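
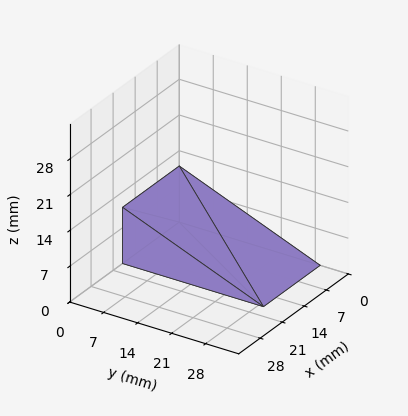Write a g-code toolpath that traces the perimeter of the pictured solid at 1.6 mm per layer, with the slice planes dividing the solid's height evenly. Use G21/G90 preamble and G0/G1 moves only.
Reading the render: the shape is a wedge (ramp): 18 × 29 mm base, rising to 11 mm along the y=0 edge and sloping linearly to z=0 at y=29 (dimensions read to the nearest mm from the axis ticks). For the g-code, the solid's height is divided into equal slices at the stated Δz and each level perimeter traced with G1 moves after a G0 lift.

; perimeter-only toolpath
G21 ; units = mm
G90 ; absolute positioning
G28 ; home
; layer 1
G0 Z1.6
G0 X0.0 Y0.0
G1 X18.0 Y0.0
G1 X18.0 Y24.9
G1 X0.0 Y24.9
G1 X0.0 Y0.0
; layer 2
G0 Z3.1
G0 X0.0 Y0.0
G1 X18.0 Y0.0
G1 X18.0 Y20.7
G1 X0.0 Y20.7
G1 X0.0 Y0.0
; layer 3
G0 Z4.7
G0 X0.0 Y0.0
G1 X18.0 Y0.0
G1 X18.0 Y16.6
G1 X0.0 Y16.6
G1 X0.0 Y0.0
; layer 4
G0 Z6.3
G0 X0.0 Y0.0
G1 X18.0 Y0.0
G1 X18.0 Y12.4
G1 X0.0 Y12.4
G1 X0.0 Y0.0
; layer 5
G0 Z7.9
G0 X0.0 Y0.0
G1 X18.0 Y0.0
G1 X18.0 Y8.3
G1 X0.0 Y8.3
G1 X0.0 Y0.0
; layer 6
G0 Z9.4
G0 X0.0 Y0.0
G1 X18.0 Y0.0
G1 X18.0 Y4.1
G1 X0.0 Y4.1
G1 X0.0 Y0.0
M2 ; end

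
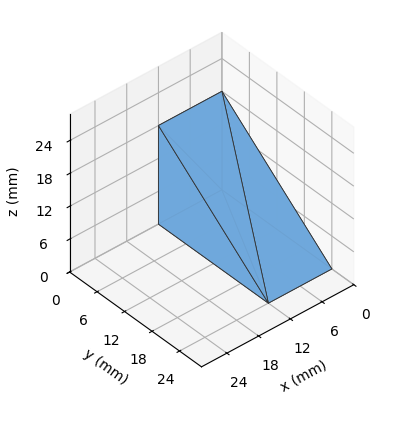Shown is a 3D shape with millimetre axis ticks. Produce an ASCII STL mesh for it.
Reading the render: the shape is a wedge (ramp): 12 × 24 mm base, rising to 18 mm along the y=0 edge and sloping linearly to z=0 at y=24 (dimensions read to the nearest mm from the axis ticks). For the STL, each face is triangulated and given an outward normal.

solid part
  facet normal 0.0000 0.0000 -1.0000
    outer loop
      vertex 12.00 24.00 0.00
      vertex 12.00 0.00 0.00
      vertex 0.00 0.00 0.00
    endloop
  endfacet
  facet normal 0.0000 0.0000 -1.0000
    outer loop
      vertex 0.00 24.00 0.00
      vertex 12.00 24.00 0.00
      vertex 0.00 0.00 0.00
    endloop
  endfacet
  facet normal 0.0000 -1.0000 0.0000
    outer loop
      vertex 0.00 0.00 0.00
      vertex 12.00 0.00 0.00
      vertex 12.00 0.00 18.00
    endloop
  endfacet
  facet normal 0.0000 -1.0000 0.0000
    outer loop
      vertex 0.00 0.00 0.00
      vertex 12.00 0.00 18.00
      vertex 0.00 0.00 18.00
    endloop
  endfacet
  facet normal 0.0000 0.6000 0.8000
    outer loop
      vertex 0.00 0.00 18.00
      vertex 12.00 0.00 18.00
      vertex 12.00 24.00 0.00
    endloop
  endfacet
  facet normal 0.0000 0.6000 0.8000
    outer loop
      vertex 0.00 0.00 18.00
      vertex 12.00 24.00 0.00
      vertex 0.00 24.00 0.00
    endloop
  endfacet
  facet normal -1.0000 0.0000 0.0000
    outer loop
      vertex 0.00 0.00 18.00
      vertex 0.00 24.00 0.00
      vertex 0.00 0.00 0.00
    endloop
  endfacet
  facet normal 1.0000 0.0000 0.0000
    outer loop
      vertex 12.00 0.00 0.00
      vertex 12.00 24.00 0.00
      vertex 12.00 0.00 18.00
    endloop
  endfacet
endsolid part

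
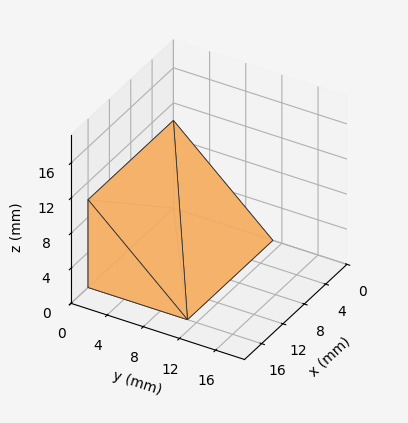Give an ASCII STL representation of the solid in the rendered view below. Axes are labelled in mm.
Reading the render: the shape is a wedge (ramp): 16 × 11 mm base, rising to 10 mm along the y=0 edge and sloping linearly to z=0 at y=11 (dimensions read to the nearest mm from the axis ticks). For the STL, each face is triangulated and given an outward normal.

solid part
  facet normal 0.0000 0.0000 -1.0000
    outer loop
      vertex 16.0 11.0 0.0
      vertex 16.0 0.0 0.0
      vertex 0.0 0.0 0.0
    endloop
  endfacet
  facet normal 0.0000 0.0000 -1.0000
    outer loop
      vertex 0.0 11.0 0.0
      vertex 16.0 11.0 0.0
      vertex 0.0 0.0 0.0
    endloop
  endfacet
  facet normal 0.0000 -1.0000 0.0000
    outer loop
      vertex 0.0 0.0 0.0
      vertex 16.0 0.0 0.0
      vertex 16.0 0.0 10.0
    endloop
  endfacet
  facet normal 0.0000 -1.0000 0.0000
    outer loop
      vertex 0.0 0.0 0.0
      vertex 16.0 0.0 10.0
      vertex 0.0 0.0 10.0
    endloop
  endfacet
  facet normal 0.0000 0.6727 0.7399
    outer loop
      vertex 0.0 0.0 10.0
      vertex 16.0 0.0 10.0
      vertex 16.0 11.0 0.0
    endloop
  endfacet
  facet normal 0.0000 0.6727 0.7399
    outer loop
      vertex 0.0 0.0 10.0
      vertex 16.0 11.0 0.0
      vertex 0.0 11.0 0.0
    endloop
  endfacet
  facet normal -1.0000 0.0000 0.0000
    outer loop
      vertex 0.0 0.0 10.0
      vertex 0.0 11.0 0.0
      vertex 0.0 0.0 0.0
    endloop
  endfacet
  facet normal 1.0000 0.0000 0.0000
    outer loop
      vertex 16.0 0.0 0.0
      vertex 16.0 11.0 0.0
      vertex 16.0 0.0 10.0
    endloop
  endfacet
endsolid part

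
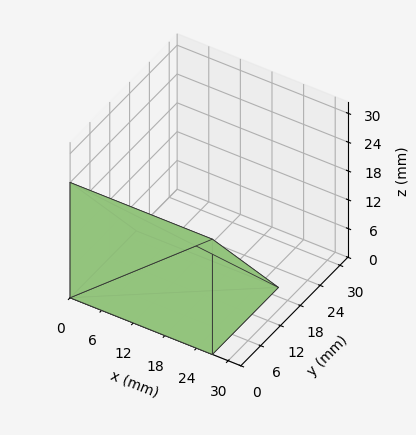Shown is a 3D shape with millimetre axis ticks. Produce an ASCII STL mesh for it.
Reading the render: the shape is a wedge (ramp): 27 × 20 mm base, rising to 24 mm along the y=0 edge and sloping linearly to z=0 at y=20 (dimensions read to the nearest mm from the axis ticks). For the STL, each face is triangulated and given an outward normal.

solid part
  facet normal 0.0000 0.0000 -1.0000
    outer loop
      vertex 27.00 20.00 0.00
      vertex 27.00 0.00 0.00
      vertex 0.00 0.00 0.00
    endloop
  endfacet
  facet normal 0.0000 0.0000 -1.0000
    outer loop
      vertex 0.00 20.00 0.00
      vertex 27.00 20.00 0.00
      vertex 0.00 0.00 0.00
    endloop
  endfacet
  facet normal 0.0000 -1.0000 0.0000
    outer loop
      vertex 0.00 0.00 0.00
      vertex 27.00 0.00 0.00
      vertex 27.00 0.00 24.00
    endloop
  endfacet
  facet normal 0.0000 -1.0000 0.0000
    outer loop
      vertex 0.00 0.00 0.00
      vertex 27.00 0.00 24.00
      vertex 0.00 0.00 24.00
    endloop
  endfacet
  facet normal 0.0000 0.7682 0.6402
    outer loop
      vertex 0.00 0.00 24.00
      vertex 27.00 0.00 24.00
      vertex 27.00 20.00 0.00
    endloop
  endfacet
  facet normal 0.0000 0.7682 0.6402
    outer loop
      vertex 0.00 0.00 24.00
      vertex 27.00 20.00 0.00
      vertex 0.00 20.00 0.00
    endloop
  endfacet
  facet normal -1.0000 0.0000 0.0000
    outer loop
      vertex 0.00 0.00 24.00
      vertex 0.00 20.00 0.00
      vertex 0.00 0.00 0.00
    endloop
  endfacet
  facet normal 1.0000 0.0000 0.0000
    outer loop
      vertex 27.00 0.00 0.00
      vertex 27.00 20.00 0.00
      vertex 27.00 0.00 24.00
    endloop
  endfacet
endsolid part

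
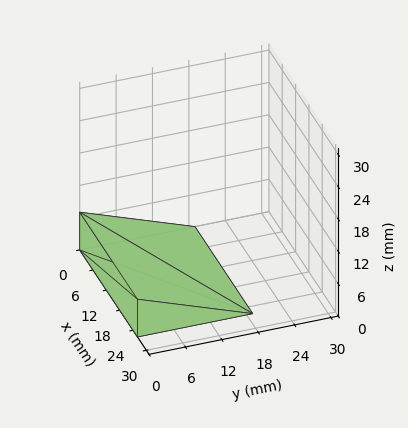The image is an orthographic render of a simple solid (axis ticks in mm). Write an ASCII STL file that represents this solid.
Reading the render: the shape is a wedge (ramp): 26 × 19 mm base, rising to 7 mm along the y=0 edge and sloping linearly to z=0 at y=19 (dimensions read to the nearest mm from the axis ticks). For the STL, each face is triangulated and given an outward normal.

solid part
  facet normal 0.0000 0.0000 -1.0000
    outer loop
      vertex 26.000 19.000 0.000
      vertex 26.000 0.000 0.000
      vertex 0.000 0.000 0.000
    endloop
  endfacet
  facet normal 0.0000 0.0000 -1.0000
    outer loop
      vertex 0.000 19.000 0.000
      vertex 26.000 19.000 0.000
      vertex 0.000 0.000 0.000
    endloop
  endfacet
  facet normal 0.0000 -1.0000 0.0000
    outer loop
      vertex 0.000 0.000 0.000
      vertex 26.000 0.000 0.000
      vertex 26.000 0.000 7.000
    endloop
  endfacet
  facet normal 0.0000 -1.0000 0.0000
    outer loop
      vertex 0.000 0.000 0.000
      vertex 26.000 0.000 7.000
      vertex 0.000 0.000 7.000
    endloop
  endfacet
  facet normal 0.0000 0.3457 0.9383
    outer loop
      vertex 0.000 0.000 7.000
      vertex 26.000 0.000 7.000
      vertex 26.000 19.000 0.000
    endloop
  endfacet
  facet normal 0.0000 0.3457 0.9383
    outer loop
      vertex 0.000 0.000 7.000
      vertex 26.000 19.000 0.000
      vertex 0.000 19.000 0.000
    endloop
  endfacet
  facet normal -1.0000 0.0000 0.0000
    outer loop
      vertex 0.000 0.000 7.000
      vertex 0.000 19.000 0.000
      vertex 0.000 0.000 0.000
    endloop
  endfacet
  facet normal 1.0000 0.0000 0.0000
    outer loop
      vertex 26.000 0.000 0.000
      vertex 26.000 19.000 0.000
      vertex 26.000 0.000 7.000
    endloop
  endfacet
endsolid part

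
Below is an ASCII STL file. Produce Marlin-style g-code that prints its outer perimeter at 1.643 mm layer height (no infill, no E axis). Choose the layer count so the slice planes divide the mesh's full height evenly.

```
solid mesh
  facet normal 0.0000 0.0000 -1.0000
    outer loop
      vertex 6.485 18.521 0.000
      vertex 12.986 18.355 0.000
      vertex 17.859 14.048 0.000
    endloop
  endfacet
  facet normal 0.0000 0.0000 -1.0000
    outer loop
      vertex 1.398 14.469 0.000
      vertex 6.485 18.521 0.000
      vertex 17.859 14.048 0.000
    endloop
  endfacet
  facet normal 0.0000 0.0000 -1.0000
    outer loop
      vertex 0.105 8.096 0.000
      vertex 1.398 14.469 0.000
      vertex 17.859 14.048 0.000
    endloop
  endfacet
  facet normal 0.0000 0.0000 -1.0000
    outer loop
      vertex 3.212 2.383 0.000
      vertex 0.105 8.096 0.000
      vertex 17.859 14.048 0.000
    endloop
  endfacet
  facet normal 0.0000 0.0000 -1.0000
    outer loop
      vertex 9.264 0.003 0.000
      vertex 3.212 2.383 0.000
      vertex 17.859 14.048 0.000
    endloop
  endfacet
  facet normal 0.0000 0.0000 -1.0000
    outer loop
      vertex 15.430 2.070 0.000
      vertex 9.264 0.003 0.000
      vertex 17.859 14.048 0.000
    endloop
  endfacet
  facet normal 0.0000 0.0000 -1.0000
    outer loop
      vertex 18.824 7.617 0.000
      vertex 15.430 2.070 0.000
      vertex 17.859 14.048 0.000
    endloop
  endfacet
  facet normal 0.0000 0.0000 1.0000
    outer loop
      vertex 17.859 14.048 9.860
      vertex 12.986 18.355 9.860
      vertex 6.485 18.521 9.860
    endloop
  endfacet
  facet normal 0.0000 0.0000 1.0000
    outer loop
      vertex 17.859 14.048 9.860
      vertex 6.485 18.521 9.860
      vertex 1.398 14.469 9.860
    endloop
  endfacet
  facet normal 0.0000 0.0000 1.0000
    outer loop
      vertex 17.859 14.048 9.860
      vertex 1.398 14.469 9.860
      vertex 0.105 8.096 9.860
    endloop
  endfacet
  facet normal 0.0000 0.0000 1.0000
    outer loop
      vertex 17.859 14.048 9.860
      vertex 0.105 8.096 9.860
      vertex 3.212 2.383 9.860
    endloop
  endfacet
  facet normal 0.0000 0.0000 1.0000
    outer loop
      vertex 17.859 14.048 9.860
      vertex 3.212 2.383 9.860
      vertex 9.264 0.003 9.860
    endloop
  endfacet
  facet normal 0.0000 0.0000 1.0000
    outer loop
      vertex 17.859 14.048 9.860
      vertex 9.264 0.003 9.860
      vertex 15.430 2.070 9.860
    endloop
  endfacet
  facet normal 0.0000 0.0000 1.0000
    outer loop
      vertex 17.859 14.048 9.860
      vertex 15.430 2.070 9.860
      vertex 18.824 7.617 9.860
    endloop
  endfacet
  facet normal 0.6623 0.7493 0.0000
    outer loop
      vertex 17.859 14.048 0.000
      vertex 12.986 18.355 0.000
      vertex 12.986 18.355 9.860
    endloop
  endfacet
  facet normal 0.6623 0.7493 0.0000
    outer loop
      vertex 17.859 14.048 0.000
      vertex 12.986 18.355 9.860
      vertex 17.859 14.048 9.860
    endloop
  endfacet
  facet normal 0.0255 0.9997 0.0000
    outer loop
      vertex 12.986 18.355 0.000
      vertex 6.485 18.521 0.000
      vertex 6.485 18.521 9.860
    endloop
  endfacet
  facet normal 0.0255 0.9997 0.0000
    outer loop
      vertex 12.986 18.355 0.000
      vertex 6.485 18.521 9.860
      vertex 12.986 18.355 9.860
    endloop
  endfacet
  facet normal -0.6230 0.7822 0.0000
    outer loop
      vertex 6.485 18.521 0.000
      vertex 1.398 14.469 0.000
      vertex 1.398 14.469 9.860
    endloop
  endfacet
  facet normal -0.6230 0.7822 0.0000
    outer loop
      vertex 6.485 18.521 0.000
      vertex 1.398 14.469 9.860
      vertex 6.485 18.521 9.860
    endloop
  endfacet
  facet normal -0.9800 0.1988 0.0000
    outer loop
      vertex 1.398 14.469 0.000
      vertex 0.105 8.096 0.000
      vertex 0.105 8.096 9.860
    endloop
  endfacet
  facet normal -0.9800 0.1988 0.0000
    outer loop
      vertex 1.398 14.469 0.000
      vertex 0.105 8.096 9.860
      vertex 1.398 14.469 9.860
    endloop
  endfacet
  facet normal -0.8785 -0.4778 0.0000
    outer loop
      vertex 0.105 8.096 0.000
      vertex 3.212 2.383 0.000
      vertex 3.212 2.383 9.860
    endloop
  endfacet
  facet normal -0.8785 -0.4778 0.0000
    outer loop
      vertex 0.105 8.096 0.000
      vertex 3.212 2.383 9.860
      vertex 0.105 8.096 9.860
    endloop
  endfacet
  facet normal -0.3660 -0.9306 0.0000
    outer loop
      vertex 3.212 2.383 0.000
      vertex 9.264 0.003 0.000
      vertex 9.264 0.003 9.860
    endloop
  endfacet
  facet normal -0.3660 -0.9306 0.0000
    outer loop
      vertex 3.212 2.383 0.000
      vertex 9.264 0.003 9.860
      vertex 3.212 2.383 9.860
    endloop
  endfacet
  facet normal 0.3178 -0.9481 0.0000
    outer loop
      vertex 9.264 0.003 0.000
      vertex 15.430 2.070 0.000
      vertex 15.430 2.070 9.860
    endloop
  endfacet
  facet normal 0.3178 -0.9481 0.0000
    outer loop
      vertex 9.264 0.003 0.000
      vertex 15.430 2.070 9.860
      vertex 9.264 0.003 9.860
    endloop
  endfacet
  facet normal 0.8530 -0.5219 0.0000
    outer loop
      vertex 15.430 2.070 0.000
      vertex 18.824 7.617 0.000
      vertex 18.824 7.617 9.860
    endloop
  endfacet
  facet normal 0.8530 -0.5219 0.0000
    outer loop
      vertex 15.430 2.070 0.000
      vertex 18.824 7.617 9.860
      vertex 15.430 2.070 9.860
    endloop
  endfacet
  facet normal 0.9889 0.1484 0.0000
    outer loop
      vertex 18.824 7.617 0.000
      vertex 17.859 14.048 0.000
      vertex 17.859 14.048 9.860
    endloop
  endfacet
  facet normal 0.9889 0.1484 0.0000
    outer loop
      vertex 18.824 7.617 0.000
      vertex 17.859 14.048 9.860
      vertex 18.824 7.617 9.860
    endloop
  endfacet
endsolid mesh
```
; perimeter-only toolpath
G21 ; units = mm
G90 ; absolute positioning
G28 ; home
; layer 1
G0 Z1.643
G0 X17.859 Y14.048
G1 X12.986 Y18.355
G1 X6.485 Y18.521
G1 X1.398 Y14.469
G1 X0.105 Y8.096
G1 X3.212 Y2.383
G1 X9.264 Y0.003
G1 X15.430 Y2.070
G1 X18.824 Y7.617
G1 X17.859 Y14.048
; layer 2
G0 Z3.287
G0 X17.859 Y14.048
G1 X12.986 Y18.355
G1 X6.485 Y18.521
G1 X1.398 Y14.469
G1 X0.105 Y8.096
G1 X3.212 Y2.383
G1 X9.264 Y0.003
G1 X15.430 Y2.070
G1 X18.824 Y7.617
G1 X17.859 Y14.048
; layer 3
G0 Z4.930
G0 X17.859 Y14.048
G1 X12.986 Y18.355
G1 X6.485 Y18.521
G1 X1.398 Y14.469
G1 X0.105 Y8.096
G1 X3.212 Y2.383
G1 X9.264 Y0.003
G1 X15.430 Y2.070
G1 X18.824 Y7.617
G1 X17.859 Y14.048
; layer 4
G0 Z6.573
G0 X17.859 Y14.048
G1 X12.986 Y18.355
G1 X6.485 Y18.521
G1 X1.398 Y14.469
G1 X0.105 Y8.096
G1 X3.212 Y2.383
G1 X9.264 Y0.003
G1 X15.430 Y2.070
G1 X18.824 Y7.617
G1 X17.859 Y14.048
; layer 5
G0 Z8.217
G0 X17.859 Y14.048
G1 X12.986 Y18.355
G1 X6.485 Y18.521
G1 X1.398 Y14.469
G1 X0.105 Y8.096
G1 X3.212 Y2.383
G1 X9.264 Y0.003
G1 X15.430 Y2.070
G1 X18.824 Y7.617
G1 X17.859 Y14.048
; layer 6
G0 Z9.860
G0 X17.859 Y14.048
G1 X12.986 Y18.355
G1 X6.485 Y18.521
G1 X1.398 Y14.469
G1 X0.105 Y8.096
G1 X3.212 Y2.383
G1 X9.264 Y0.003
G1 X15.430 Y2.070
G1 X18.824 Y7.617
G1 X17.859 Y14.048
M2 ; end

The solid is a regular 9-sided prism (a cylinder approximated with 9 flat sides), circumscribed radius ≈ 9.51 mm, height ≈ 9.86 mm. Slicing at Δz = 1.643 mm — 6 equal slices spanning the solid's height, so layer i sits at z = i·h/6 — gives 6 non-empty perimeters. Each is a 9-segment closed polygon; G0 lifts to the layer z and rapids to the start vertex, then G1 traces the edges.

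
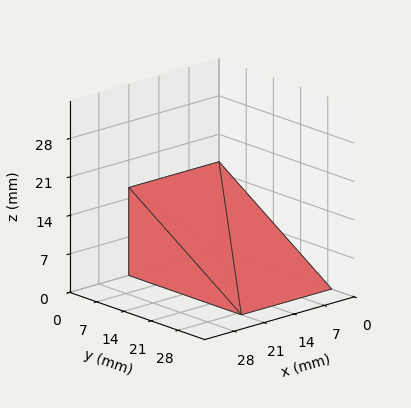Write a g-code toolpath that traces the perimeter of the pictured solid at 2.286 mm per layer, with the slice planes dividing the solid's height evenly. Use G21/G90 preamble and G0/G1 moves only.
Reading the render: the shape is a wedge (ramp): 21 × 29 mm base, rising to 16 mm along the y=0 edge and sloping linearly to z=0 at y=29 (dimensions read to the nearest mm from the axis ticks). For the g-code, the solid's height is divided into equal slices at the stated Δz and each level perimeter traced with G1 moves after a G0 lift.

; perimeter-only toolpath
G21 ; units = mm
G90 ; absolute positioning
G28 ; home
; layer 1
G0 Z2.286
G0 X0.000 Y0.000
G1 X21.000 Y0.000
G1 X21.000 Y24.857
G1 X0.000 Y24.857
G1 X0.000 Y0.000
; layer 2
G0 Z4.571
G0 X0.000 Y0.000
G1 X21.000 Y0.000
G1 X21.000 Y20.714
G1 X0.000 Y20.714
G1 X0.000 Y0.000
; layer 3
G0 Z6.857
G0 X0.000 Y0.000
G1 X21.000 Y0.000
G1 X21.000 Y16.571
G1 X0.000 Y16.571
G1 X0.000 Y0.000
; layer 4
G0 Z9.143
G0 X0.000 Y0.000
G1 X21.000 Y0.000
G1 X21.000 Y12.429
G1 X0.000 Y12.429
G1 X0.000 Y0.000
; layer 5
G0 Z11.429
G0 X0.000 Y0.000
G1 X21.000 Y0.000
G1 X21.000 Y8.286
G1 X0.000 Y8.286
G1 X0.000 Y0.000
; layer 6
G0 Z13.714
G0 X0.000 Y0.000
G1 X21.000 Y0.000
G1 X21.000 Y4.143
G1 X0.000 Y4.143
G1 X0.000 Y0.000
M2 ; end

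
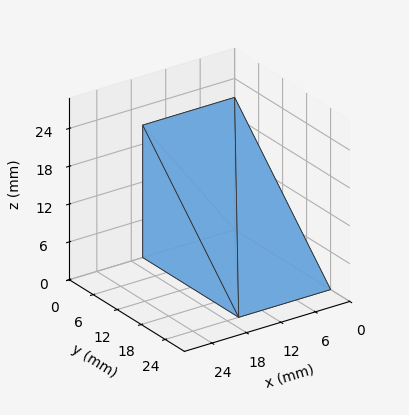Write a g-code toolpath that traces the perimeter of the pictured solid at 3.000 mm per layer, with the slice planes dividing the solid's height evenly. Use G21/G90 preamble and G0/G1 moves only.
Reading the render: the shape is a wedge (ramp): 16 × 24 mm base, rising to 21 mm along the y=0 edge and sloping linearly to z=0 at y=24 (dimensions read to the nearest mm from the axis ticks). For the g-code, the solid's height is divided into equal slices at the stated Δz and each level perimeter traced with G1 moves after a G0 lift.

; perimeter-only toolpath
G21 ; units = mm
G90 ; absolute positioning
G28 ; home
; layer 1
G0 Z3.000
G0 X0.000 Y0.000
G1 X16.000 Y0.000
G1 X16.000 Y20.571
G1 X0.000 Y20.571
G1 X0.000 Y0.000
; layer 2
G0 Z6.000
G0 X0.000 Y0.000
G1 X16.000 Y0.000
G1 X16.000 Y17.143
G1 X0.000 Y17.143
G1 X0.000 Y0.000
; layer 3
G0 Z9.000
G0 X0.000 Y0.000
G1 X16.000 Y0.000
G1 X16.000 Y13.714
G1 X0.000 Y13.714
G1 X0.000 Y0.000
; layer 4
G0 Z12.000
G0 X0.000 Y0.000
G1 X16.000 Y0.000
G1 X16.000 Y10.286
G1 X0.000 Y10.286
G1 X0.000 Y0.000
; layer 5
G0 Z15.000
G0 X0.000 Y0.000
G1 X16.000 Y0.000
G1 X16.000 Y6.857
G1 X0.000 Y6.857
G1 X0.000 Y0.000
; layer 6
G0 Z18.000
G0 X0.000 Y0.000
G1 X16.000 Y0.000
G1 X16.000 Y3.429
G1 X0.000 Y3.429
G1 X0.000 Y0.000
M2 ; end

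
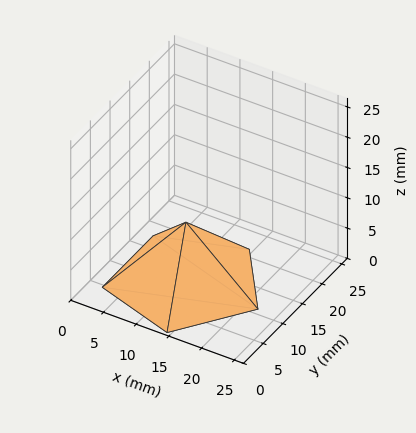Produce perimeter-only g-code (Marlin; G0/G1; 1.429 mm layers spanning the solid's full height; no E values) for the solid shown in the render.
Reading the render: the shape is a regular 5-sided pyramid, base circumscribed radius ≈ 11 mm, apex at z ≈ 10 mm (dimensions read to the nearest mm from the axis ticks). For the g-code, the solid's height is divided into equal slices at the stated Δz and each level perimeter traced with G1 moves after a G0 lift.

; perimeter-only toolpath
G21 ; units = mm
G90 ; absolute positioning
G28 ; home
; layer 1
G0 Z1.429
G0 X20.429 Y11.000
G1 X13.913 Y19.967
G1 X3.372 Y16.542
G1 X3.372 Y5.458
G1 X13.913 Y2.033
G1 X20.429 Y11.000
; layer 2
G0 Z2.857
G0 X18.857 Y11.000
G1 X13.428 Y18.473
G1 X4.644 Y15.619
G1 X4.644 Y6.381
G1 X13.428 Y3.527
G1 X18.857 Y11.000
; layer 3
G0 Z4.286
G0 X17.286 Y11.000
G1 X12.942 Y16.978
G1 X5.915 Y14.695
G1 X5.915 Y7.305
G1 X12.942 Y5.022
G1 X17.286 Y11.000
; layer 4
G0 Z5.714
G0 X15.714 Y11.000
G1 X12.457 Y15.484
G1 X7.186 Y13.771
G1 X7.186 Y8.229
G1 X12.457 Y6.516
G1 X15.714 Y11.000
; layer 5
G0 Z7.143
G0 X14.143 Y11.000
G1 X11.971 Y13.989
G1 X8.457 Y12.847
G1 X8.457 Y9.153
G1 X11.971 Y8.011
G1 X14.143 Y11.000
; layer 6
G0 Z8.571
G0 X12.571 Y11.000
G1 X11.486 Y12.495
G1 X9.729 Y11.924
G1 X9.729 Y10.076
G1 X11.486 Y9.505
G1 X12.571 Y11.000
M2 ; end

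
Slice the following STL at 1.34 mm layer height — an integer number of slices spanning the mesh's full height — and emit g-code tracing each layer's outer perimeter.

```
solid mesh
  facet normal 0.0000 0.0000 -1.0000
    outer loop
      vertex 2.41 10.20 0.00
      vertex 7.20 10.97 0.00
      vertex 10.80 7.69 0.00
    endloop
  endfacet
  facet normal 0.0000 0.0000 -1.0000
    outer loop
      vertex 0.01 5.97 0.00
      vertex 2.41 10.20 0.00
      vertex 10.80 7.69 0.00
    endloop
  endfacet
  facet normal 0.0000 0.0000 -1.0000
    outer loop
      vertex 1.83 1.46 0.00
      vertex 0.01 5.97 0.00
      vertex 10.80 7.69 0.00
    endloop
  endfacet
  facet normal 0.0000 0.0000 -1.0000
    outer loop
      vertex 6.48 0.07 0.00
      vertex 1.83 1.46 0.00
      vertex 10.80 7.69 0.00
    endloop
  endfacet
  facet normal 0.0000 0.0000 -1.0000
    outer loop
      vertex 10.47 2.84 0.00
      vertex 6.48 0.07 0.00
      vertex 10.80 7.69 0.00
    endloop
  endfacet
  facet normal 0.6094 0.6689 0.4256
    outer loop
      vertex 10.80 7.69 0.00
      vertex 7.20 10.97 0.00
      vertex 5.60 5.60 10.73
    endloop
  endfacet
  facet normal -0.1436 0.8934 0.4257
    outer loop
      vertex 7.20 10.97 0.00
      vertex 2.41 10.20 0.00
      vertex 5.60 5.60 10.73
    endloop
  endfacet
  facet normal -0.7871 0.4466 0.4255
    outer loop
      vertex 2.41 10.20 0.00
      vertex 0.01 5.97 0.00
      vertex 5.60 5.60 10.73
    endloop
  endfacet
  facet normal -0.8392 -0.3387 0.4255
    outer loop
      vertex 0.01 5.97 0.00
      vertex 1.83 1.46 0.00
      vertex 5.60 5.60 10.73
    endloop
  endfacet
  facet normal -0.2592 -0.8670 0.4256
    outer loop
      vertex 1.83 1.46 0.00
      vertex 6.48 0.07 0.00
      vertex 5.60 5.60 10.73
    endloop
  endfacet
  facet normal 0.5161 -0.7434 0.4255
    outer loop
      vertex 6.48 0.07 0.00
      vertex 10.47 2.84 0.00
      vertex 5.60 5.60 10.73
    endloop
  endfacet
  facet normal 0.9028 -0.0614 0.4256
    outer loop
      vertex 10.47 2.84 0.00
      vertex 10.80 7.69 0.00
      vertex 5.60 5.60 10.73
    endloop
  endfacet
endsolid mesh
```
; perimeter-only toolpath
G21 ; units = mm
G90 ; absolute positioning
G28 ; home
; layer 1
G0 Z1.34
G0 X10.15 Y7.43
G1 X7.00 Y10.30
G1 X2.81 Y9.62
G1 X0.71 Y5.92
G1 X2.30 Y1.98
G1 X6.37 Y0.76
G1 X9.86 Y3.18
G1 X10.15 Y7.43
; layer 2
G0 Z2.68
G0 X9.50 Y7.17
G1 X6.80 Y9.63
G1 X3.21 Y9.05
G1 X1.41 Y5.88
G1 X2.77 Y2.50
G1 X6.26 Y1.45
G1 X9.25 Y3.53
G1 X9.50 Y7.17
; layer 3
G0 Z4.02
G0 X8.85 Y6.91
G1 X6.60 Y8.96
G1 X3.61 Y8.47
G1 X2.11 Y5.83
G1 X3.24 Y3.01
G1 X6.15 Y2.14
G1 X8.64 Y3.87
G1 X8.85 Y6.91
; layer 4
G0 Z5.37
G0 X8.20 Y6.64
G1 X6.40 Y8.29
G1 X4.00 Y7.90
G1 X2.80 Y5.79
G1 X3.71 Y3.53
G1 X6.04 Y2.83
G1 X8.04 Y4.22
G1 X8.20 Y6.64
; layer 5
G0 Z6.71
G0 X7.55 Y6.38
G1 X6.20 Y7.61
G1 X4.40 Y7.32
G1 X3.50 Y5.74
G1 X4.19 Y4.05
G1 X5.93 Y3.53
G1 X7.43 Y4.56
G1 X7.55 Y6.38
; layer 6
G0 Z8.05
G0 X6.90 Y6.12
G1 X6.00 Y6.94
G1 X4.80 Y6.75
G1 X4.20 Y5.69
G1 X4.66 Y4.56
G1 X5.82 Y4.22
G1 X6.82 Y4.91
G1 X6.90 Y6.12
; layer 7
G0 Z9.39
G0 X6.25 Y5.86
G1 X5.80 Y6.27
G1 X5.20 Y6.17
G1 X4.90 Y5.65
G1 X5.13 Y5.08
G1 X5.71 Y4.91
G1 X6.21 Y5.25
G1 X6.25 Y5.86
M2 ; end

The solid is a regular 7-sided pyramid, base circumscribed radius ≈ 5.6 mm, apex at z ≈ 10.7 mm. Slicing at Δz = 1.34 mm — 8 equal slices spanning the solid's height, so layer i sits at z = i·h/8 — gives 7 non-empty perimeters. Each is a 7-segment closed polygon; G0 lifts to the layer z and rapids to the start vertex, then G1 traces the edges. The cross-section shrinks linearly with z (the slice at the apex is degenerate and omitted).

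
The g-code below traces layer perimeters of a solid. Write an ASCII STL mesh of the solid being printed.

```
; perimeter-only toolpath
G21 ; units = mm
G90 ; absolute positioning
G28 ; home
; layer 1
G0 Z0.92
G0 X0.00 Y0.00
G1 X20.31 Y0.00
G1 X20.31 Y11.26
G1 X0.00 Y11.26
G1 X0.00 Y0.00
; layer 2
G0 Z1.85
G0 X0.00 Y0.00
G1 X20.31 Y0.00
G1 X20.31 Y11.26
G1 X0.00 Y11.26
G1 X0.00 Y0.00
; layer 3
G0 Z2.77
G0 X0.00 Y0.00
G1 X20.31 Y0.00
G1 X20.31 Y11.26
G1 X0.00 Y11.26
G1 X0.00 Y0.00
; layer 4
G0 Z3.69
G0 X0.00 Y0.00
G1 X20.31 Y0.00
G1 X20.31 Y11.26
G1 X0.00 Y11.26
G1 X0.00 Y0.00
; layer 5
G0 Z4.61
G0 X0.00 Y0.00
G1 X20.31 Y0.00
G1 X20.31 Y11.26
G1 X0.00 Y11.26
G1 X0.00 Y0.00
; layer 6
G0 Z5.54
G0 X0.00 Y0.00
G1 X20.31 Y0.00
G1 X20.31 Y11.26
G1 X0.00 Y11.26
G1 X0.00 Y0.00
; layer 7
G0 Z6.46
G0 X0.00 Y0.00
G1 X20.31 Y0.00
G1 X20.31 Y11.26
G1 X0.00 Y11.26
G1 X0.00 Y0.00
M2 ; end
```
solid part
  facet normal 0.0000 0.0000 -1.0000
    outer loop
      vertex 20.31 11.26 0.00
      vertex 20.31 0.00 0.00
      vertex 0.00 0.00 0.00
    endloop
  endfacet
  facet normal 0.0000 0.0000 -1.0000
    outer loop
      vertex 0.00 11.26 0.00
      vertex 20.31 11.26 0.00
      vertex 0.00 0.00 0.00
    endloop
  endfacet
  facet normal 0.0000 0.0000 1.0000
    outer loop
      vertex 0.00 0.00 6.46
      vertex 20.31 0.00 6.46
      vertex 20.31 11.26 6.46
    endloop
  endfacet
  facet normal 0.0000 0.0000 1.0000
    outer loop
      vertex 0.00 0.00 6.46
      vertex 20.31 11.26 6.46
      vertex 0.00 11.26 6.46
    endloop
  endfacet
  facet normal 0.0000 -1.0000 0.0000
    outer loop
      vertex 0.00 0.00 0.00
      vertex 20.31 0.00 0.00
      vertex 20.31 0.00 6.46
    endloop
  endfacet
  facet normal 0.0000 -1.0000 0.0000
    outer loop
      vertex 0.00 0.00 0.00
      vertex 20.31 0.00 6.46
      vertex 0.00 0.00 6.46
    endloop
  endfacet
  facet normal 0.0000 1.0000 0.0000
    outer loop
      vertex 20.31 11.26 6.46
      vertex 20.31 11.26 0.00
      vertex 0.00 11.26 0.00
    endloop
  endfacet
  facet normal 0.0000 1.0000 0.0000
    outer loop
      vertex 0.00 11.26 6.46
      vertex 20.31 11.26 6.46
      vertex 0.00 11.26 0.00
    endloop
  endfacet
  facet normal -1.0000 0.0000 0.0000
    outer loop
      vertex 0.00 11.26 6.46
      vertex 0.00 11.26 0.00
      vertex 0.00 0.00 0.00
    endloop
  endfacet
  facet normal -1.0000 0.0000 0.0000
    outer loop
      vertex 0.00 0.00 6.46
      vertex 0.00 11.26 6.46
      vertex 0.00 0.00 0.00
    endloop
  endfacet
  facet normal 1.0000 0.0000 0.0000
    outer loop
      vertex 20.31 0.00 0.00
      vertex 20.31 11.26 0.00
      vertex 20.31 11.26 6.46
    endloop
  endfacet
  facet normal 1.0000 0.0000 0.0000
    outer loop
      vertex 20.31 0.00 0.00
      vertex 20.31 11.26 6.46
      vertex 20.31 0.00 6.46
    endloop
  endfacet
endsolid part

The G0 Z moves step by Δz≈0.92 mm. Every layer's G1 loop is the same polygon, so the solid is a straight extrusion of it from z=0 to z≈6.46. Closing with flat bottom and top caps and triangulating gives 12 facets — a rectangular box, roughly 20.3 × 11.3 mm footprint and 6.46 mm tall.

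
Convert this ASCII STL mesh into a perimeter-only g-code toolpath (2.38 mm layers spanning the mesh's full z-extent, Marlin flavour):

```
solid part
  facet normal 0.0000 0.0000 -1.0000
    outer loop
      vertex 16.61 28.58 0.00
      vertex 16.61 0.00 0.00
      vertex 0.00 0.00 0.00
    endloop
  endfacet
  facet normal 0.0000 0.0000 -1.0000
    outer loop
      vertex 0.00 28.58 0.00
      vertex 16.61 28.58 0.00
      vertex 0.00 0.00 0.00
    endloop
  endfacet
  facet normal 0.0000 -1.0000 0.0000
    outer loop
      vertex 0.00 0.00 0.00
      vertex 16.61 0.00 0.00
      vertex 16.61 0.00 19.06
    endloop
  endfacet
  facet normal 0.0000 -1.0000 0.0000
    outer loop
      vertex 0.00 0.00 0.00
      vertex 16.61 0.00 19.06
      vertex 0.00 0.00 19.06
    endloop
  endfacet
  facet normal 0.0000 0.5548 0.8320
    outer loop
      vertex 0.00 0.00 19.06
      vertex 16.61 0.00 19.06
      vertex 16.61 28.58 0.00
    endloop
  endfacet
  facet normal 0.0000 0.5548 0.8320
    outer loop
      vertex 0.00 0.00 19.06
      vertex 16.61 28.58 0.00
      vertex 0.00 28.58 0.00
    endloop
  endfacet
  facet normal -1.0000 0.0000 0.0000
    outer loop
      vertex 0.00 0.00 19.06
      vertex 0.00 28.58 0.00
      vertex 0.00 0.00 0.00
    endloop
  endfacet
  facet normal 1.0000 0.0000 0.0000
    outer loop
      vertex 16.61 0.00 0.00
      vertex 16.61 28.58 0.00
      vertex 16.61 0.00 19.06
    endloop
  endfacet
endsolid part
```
; perimeter-only toolpath
G21 ; units = mm
G90 ; absolute positioning
G28 ; home
; layer 1
G0 Z2.38
G0 X0.00 Y0.00
G1 X16.61 Y0.00
G1 X16.61 Y25.01
G1 X0.00 Y25.01
G1 X0.00 Y0.00
; layer 2
G0 Z4.76
G0 X0.00 Y0.00
G1 X16.61 Y0.00
G1 X16.61 Y21.43
G1 X0.00 Y21.43
G1 X0.00 Y0.00
; layer 3
G0 Z7.15
G0 X0.00 Y0.00
G1 X16.61 Y0.00
G1 X16.61 Y17.86
G1 X0.00 Y17.86
G1 X0.00 Y0.00
; layer 4
G0 Z9.53
G0 X0.00 Y0.00
G1 X16.61 Y0.00
G1 X16.61 Y14.29
G1 X0.00 Y14.29
G1 X0.00 Y0.00
; layer 5
G0 Z11.91
G0 X0.00 Y0.00
G1 X16.61 Y0.00
G1 X16.61 Y10.72
G1 X0.00 Y10.72
G1 X0.00 Y0.00
; layer 6
G0 Z14.29
G0 X0.00 Y0.00
G1 X16.61 Y0.00
G1 X16.61 Y7.14
G1 X0.00 Y7.14
G1 X0.00 Y0.00
; layer 7
G0 Z16.68
G0 X0.00 Y0.00
G1 X16.61 Y0.00
G1 X16.61 Y3.57
G1 X0.00 Y3.57
G1 X0.00 Y0.00
M2 ; end

The solid is a wedge (ramp): 16.6 × 28.6 mm base, rising to 19.1 mm along the y=0 edge and sloping linearly to z=0 at y=28.6. Slicing at Δz = 2.38 mm — 8 equal slices spanning the solid's height, so layer i sits at z = i·h/8 — gives 7 non-empty perimeters. Each is a 4-segment closed polygon; G0 lifts to the layer z and rapids to the start vertex, then G1 traces the edges. The cross-section shrinks linearly with z (the slice at the apex is degenerate and omitted).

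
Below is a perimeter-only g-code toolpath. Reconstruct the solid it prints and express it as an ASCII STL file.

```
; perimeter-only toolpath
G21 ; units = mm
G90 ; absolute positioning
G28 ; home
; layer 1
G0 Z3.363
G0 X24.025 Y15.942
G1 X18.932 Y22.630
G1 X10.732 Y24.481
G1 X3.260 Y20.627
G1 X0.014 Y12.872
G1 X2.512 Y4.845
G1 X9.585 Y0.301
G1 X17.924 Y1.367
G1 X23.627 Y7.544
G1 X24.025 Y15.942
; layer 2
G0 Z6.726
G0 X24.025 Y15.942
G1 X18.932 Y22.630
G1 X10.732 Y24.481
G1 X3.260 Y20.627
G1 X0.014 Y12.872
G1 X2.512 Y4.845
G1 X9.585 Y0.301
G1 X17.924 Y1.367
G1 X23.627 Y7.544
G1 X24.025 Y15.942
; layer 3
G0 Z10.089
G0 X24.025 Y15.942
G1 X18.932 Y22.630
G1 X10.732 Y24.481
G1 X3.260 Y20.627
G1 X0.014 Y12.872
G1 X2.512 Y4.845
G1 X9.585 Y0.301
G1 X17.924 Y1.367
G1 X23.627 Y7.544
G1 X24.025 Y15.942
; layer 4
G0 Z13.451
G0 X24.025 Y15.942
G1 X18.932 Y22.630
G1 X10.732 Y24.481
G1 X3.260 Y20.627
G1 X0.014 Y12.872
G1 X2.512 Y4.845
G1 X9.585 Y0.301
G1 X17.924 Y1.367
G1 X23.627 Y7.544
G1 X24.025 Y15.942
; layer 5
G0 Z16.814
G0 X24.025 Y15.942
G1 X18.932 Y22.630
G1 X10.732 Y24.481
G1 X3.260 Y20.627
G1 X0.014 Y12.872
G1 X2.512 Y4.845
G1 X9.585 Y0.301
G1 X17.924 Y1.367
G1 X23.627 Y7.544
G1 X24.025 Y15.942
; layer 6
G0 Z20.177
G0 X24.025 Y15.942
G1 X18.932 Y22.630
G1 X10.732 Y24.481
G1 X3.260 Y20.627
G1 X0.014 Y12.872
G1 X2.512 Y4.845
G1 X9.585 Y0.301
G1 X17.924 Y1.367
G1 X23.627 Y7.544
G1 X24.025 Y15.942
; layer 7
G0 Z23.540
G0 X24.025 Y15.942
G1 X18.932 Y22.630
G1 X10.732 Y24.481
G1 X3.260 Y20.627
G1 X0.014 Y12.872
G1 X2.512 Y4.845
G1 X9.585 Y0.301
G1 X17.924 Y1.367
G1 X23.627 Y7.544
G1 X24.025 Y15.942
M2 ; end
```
solid part
  facet normal 0.0000 0.0000 -1.0000
    outer loop
      vertex 10.732 24.481 0.000
      vertex 18.932 22.630 0.000
      vertex 24.025 15.942 0.000
    endloop
  endfacet
  facet normal 0.0000 0.0000 -1.0000
    outer loop
      vertex 3.260 20.627 0.000
      vertex 10.732 24.481 0.000
      vertex 24.025 15.942 0.000
    endloop
  endfacet
  facet normal 0.0000 0.0000 -1.0000
    outer loop
      vertex 0.014 12.872 0.000
      vertex 3.260 20.627 0.000
      vertex 24.025 15.942 0.000
    endloop
  endfacet
  facet normal 0.0000 0.0000 -1.0000
    outer loop
      vertex 2.512 4.845 0.000
      vertex 0.014 12.872 0.000
      vertex 24.025 15.942 0.000
    endloop
  endfacet
  facet normal 0.0000 0.0000 -1.0000
    outer loop
      vertex 9.585 0.301 0.000
      vertex 2.512 4.845 0.000
      vertex 24.025 15.942 0.000
    endloop
  endfacet
  facet normal 0.0000 0.0000 -1.0000
    outer loop
      vertex 17.924 1.367 0.000
      vertex 9.585 0.301 0.000
      vertex 24.025 15.942 0.000
    endloop
  endfacet
  facet normal 0.0000 0.0000 -1.0000
    outer loop
      vertex 23.627 7.544 0.000
      vertex 17.924 1.367 0.000
      vertex 24.025 15.942 0.000
    endloop
  endfacet
  facet normal 0.0000 0.0000 1.0000
    outer loop
      vertex 24.025 15.942 23.540
      vertex 18.932 22.630 23.540
      vertex 10.732 24.481 23.540
    endloop
  endfacet
  facet normal 0.0000 0.0000 1.0000
    outer loop
      vertex 24.025 15.942 23.540
      vertex 10.732 24.481 23.540
      vertex 3.260 20.627 23.540
    endloop
  endfacet
  facet normal 0.0000 0.0000 1.0000
    outer loop
      vertex 24.025 15.942 23.540
      vertex 3.260 20.627 23.540
      vertex 0.014 12.872 23.540
    endloop
  endfacet
  facet normal 0.0000 0.0000 1.0000
    outer loop
      vertex 24.025 15.942 23.540
      vertex 0.014 12.872 23.540
      vertex 2.512 4.845 23.540
    endloop
  endfacet
  facet normal 0.0000 0.0000 1.0000
    outer loop
      vertex 24.025 15.942 23.540
      vertex 2.512 4.845 23.540
      vertex 9.585 0.301 23.540
    endloop
  endfacet
  facet normal 0.0000 0.0000 1.0000
    outer loop
      vertex 24.025 15.942 23.540
      vertex 9.585 0.301 23.540
      vertex 17.924 1.367 23.540
    endloop
  endfacet
  facet normal 0.0000 0.0000 1.0000
    outer loop
      vertex 24.025 15.942 23.540
      vertex 17.924 1.367 23.540
      vertex 23.627 7.544 23.540
    endloop
  endfacet
  facet normal 0.7956 0.6058 0.0000
    outer loop
      vertex 24.025 15.942 0.000
      vertex 18.932 22.630 0.000
      vertex 18.932 22.630 23.540
    endloop
  endfacet
  facet normal 0.7956 0.6058 0.0000
    outer loop
      vertex 24.025 15.942 0.000
      vertex 18.932 22.630 23.540
      vertex 24.025 15.942 23.540
    endloop
  endfacet
  facet normal 0.2202 0.9755 0.0000
    outer loop
      vertex 18.932 22.630 0.000
      vertex 10.732 24.481 0.000
      vertex 10.732 24.481 23.540
    endloop
  endfacet
  facet normal 0.2202 0.9755 0.0000
    outer loop
      vertex 18.932 22.630 0.000
      vertex 10.732 24.481 23.540
      vertex 18.932 22.630 23.540
    endloop
  endfacet
  facet normal -0.4584 0.8887 0.0000
    outer loop
      vertex 10.732 24.481 0.000
      vertex 3.260 20.627 0.000
      vertex 3.260 20.627 23.540
    endloop
  endfacet
  facet normal -0.4584 0.8887 0.0000
    outer loop
      vertex 10.732 24.481 0.000
      vertex 3.260 20.627 23.540
      vertex 10.732 24.481 23.540
    endloop
  endfacet
  facet normal -0.9225 0.3861 0.0000
    outer loop
      vertex 3.260 20.627 0.000
      vertex 0.014 12.872 0.000
      vertex 0.014 12.872 23.540
    endloop
  endfacet
  facet normal -0.9225 0.3861 0.0000
    outer loop
      vertex 3.260 20.627 0.000
      vertex 0.014 12.872 23.540
      vertex 3.260 20.627 23.540
    endloop
  endfacet
  facet normal -0.9548 -0.2971 0.0000
    outer loop
      vertex 0.014 12.872 0.000
      vertex 2.512 4.845 0.000
      vertex 2.512 4.845 23.540
    endloop
  endfacet
  facet normal -0.9548 -0.2971 0.0000
    outer loop
      vertex 0.014 12.872 0.000
      vertex 2.512 4.845 23.540
      vertex 0.014 12.872 23.540
    endloop
  endfacet
  facet normal -0.5405 -0.8413 0.0000
    outer loop
      vertex 2.512 4.845 0.000
      vertex 9.585 0.301 0.000
      vertex 9.585 0.301 23.540
    endloop
  endfacet
  facet normal -0.5405 -0.8413 0.0000
    outer loop
      vertex 2.512 4.845 0.000
      vertex 9.585 0.301 23.540
      vertex 2.512 4.845 23.540
    endloop
  endfacet
  facet normal 0.1268 -0.9919 0.0000
    outer loop
      vertex 9.585 0.301 0.000
      vertex 17.924 1.367 0.000
      vertex 17.924 1.367 23.540
    endloop
  endfacet
  facet normal 0.1268 -0.9919 0.0000
    outer loop
      vertex 9.585 0.301 0.000
      vertex 17.924 1.367 23.540
      vertex 9.585 0.301 23.540
    endloop
  endfacet
  facet normal 0.7347 -0.6784 0.0000
    outer loop
      vertex 17.924 1.367 0.000
      vertex 23.627 7.544 0.000
      vertex 23.627 7.544 23.540
    endloop
  endfacet
  facet normal 0.7347 -0.6784 0.0000
    outer loop
      vertex 17.924 1.367 0.000
      vertex 23.627 7.544 23.540
      vertex 17.924 1.367 23.540
    endloop
  endfacet
  facet normal 0.9989 -0.0473 0.0000
    outer loop
      vertex 23.627 7.544 0.000
      vertex 24.025 15.942 0.000
      vertex 24.025 15.942 23.540
    endloop
  endfacet
  facet normal 0.9989 -0.0473 0.0000
    outer loop
      vertex 23.627 7.544 0.000
      vertex 24.025 15.942 23.540
      vertex 23.627 7.544 23.540
    endloop
  endfacet
endsolid part

The G0 Z moves step by Δz≈3.363 mm. Every layer's G1 loop is the same polygon, so the solid is a straight extrusion of it from z=0 to z≈23.5. Closing with flat bottom and top caps and triangulating gives 32 facets — a regular 9-sided prism (a cylinder approximated with 9 flat sides), circumscribed radius ≈ 12.3 mm, height ≈ 23.5 mm.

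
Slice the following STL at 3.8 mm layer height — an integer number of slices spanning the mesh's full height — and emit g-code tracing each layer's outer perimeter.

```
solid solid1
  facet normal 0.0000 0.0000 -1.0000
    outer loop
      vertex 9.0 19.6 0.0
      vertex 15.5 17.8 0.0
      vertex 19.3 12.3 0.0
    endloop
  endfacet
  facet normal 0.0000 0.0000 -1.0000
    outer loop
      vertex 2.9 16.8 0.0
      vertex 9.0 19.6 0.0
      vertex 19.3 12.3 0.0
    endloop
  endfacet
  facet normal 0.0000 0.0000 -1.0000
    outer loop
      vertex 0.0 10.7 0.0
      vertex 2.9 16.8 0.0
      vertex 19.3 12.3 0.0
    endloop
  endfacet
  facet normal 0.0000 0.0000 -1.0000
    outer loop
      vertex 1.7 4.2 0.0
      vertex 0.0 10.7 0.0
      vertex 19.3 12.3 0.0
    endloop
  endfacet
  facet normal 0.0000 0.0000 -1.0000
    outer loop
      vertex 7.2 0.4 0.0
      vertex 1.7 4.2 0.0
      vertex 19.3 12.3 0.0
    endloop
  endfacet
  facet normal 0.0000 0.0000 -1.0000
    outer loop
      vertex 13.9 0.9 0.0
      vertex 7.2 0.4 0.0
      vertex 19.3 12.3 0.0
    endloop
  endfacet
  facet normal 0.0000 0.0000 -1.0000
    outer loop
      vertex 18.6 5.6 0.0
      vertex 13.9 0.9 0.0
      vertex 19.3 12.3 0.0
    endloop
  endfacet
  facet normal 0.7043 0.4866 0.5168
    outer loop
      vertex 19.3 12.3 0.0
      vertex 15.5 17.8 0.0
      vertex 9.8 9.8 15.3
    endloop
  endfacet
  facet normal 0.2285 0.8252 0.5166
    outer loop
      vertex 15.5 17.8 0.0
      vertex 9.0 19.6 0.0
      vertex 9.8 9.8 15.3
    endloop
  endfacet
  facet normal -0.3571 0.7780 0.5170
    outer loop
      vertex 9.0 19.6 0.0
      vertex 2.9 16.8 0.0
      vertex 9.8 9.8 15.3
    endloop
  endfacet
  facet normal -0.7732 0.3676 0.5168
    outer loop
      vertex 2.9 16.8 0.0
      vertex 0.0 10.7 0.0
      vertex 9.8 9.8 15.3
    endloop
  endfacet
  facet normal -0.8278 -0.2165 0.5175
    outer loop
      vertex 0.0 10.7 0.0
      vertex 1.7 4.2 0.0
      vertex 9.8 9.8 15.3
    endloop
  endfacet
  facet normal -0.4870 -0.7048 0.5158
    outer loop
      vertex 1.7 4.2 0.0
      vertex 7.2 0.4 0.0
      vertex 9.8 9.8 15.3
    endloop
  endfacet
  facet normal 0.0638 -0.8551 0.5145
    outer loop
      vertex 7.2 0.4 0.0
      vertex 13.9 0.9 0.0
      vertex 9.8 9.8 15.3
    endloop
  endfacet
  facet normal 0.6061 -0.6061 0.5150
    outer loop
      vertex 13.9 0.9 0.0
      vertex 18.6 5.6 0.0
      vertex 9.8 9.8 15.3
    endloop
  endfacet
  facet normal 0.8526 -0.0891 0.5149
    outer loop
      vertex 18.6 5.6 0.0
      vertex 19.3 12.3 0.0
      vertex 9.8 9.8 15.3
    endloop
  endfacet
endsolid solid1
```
; perimeter-only toolpath
G21 ; units = mm
G90 ; absolute positioning
G28 ; home
; layer 1
G0 Z3.8
G0 X16.9 Y11.7
G1 X14.1 Y15.8
G1 X9.2 Y17.2
G1 X4.6 Y15.1
G1 X2.5 Y10.5
G1 X3.7 Y5.6
G1 X7.9 Y2.8
G1 X12.9 Y3.1
G1 X16.4 Y6.6
G1 X16.9 Y11.7
; layer 2
G0 Z7.7
G0 X14.6 Y11.1
G1 X12.7 Y13.8
G1 X9.4 Y14.7
G1 X6.4 Y13.3
G1 X4.9 Y10.2
G1 X5.8 Y7.0
G1 X8.5 Y5.1
G1 X11.9 Y5.4
G1 X14.2 Y7.7
G1 X14.6 Y11.1
; layer 3
G0 Z11.5
G0 X12.2 Y10.4
G1 X11.2 Y11.8
G1 X9.6 Y12.2
G1 X8.1 Y11.6
G1 X7.4 Y10.0
G1 X7.8 Y8.4
G1 X9.2 Y7.5
G1 X10.8 Y7.6
G1 X12.0 Y8.8
G1 X12.2 Y10.4
M2 ; end

The solid is a regular 9-sided pyramid, base circumscribed radius ≈ 9.8 mm, apex at z ≈ 15.3 mm. Slicing at Δz = 3.8 mm — 4 equal slices spanning the solid's height, so layer i sits at z = i·h/4 — gives 3 non-empty perimeters. Each is a 9-segment closed polygon; G0 lifts to the layer z and rapids to the start vertex, then G1 traces the edges. The cross-section shrinks linearly with z (the slice at the apex is degenerate and omitted).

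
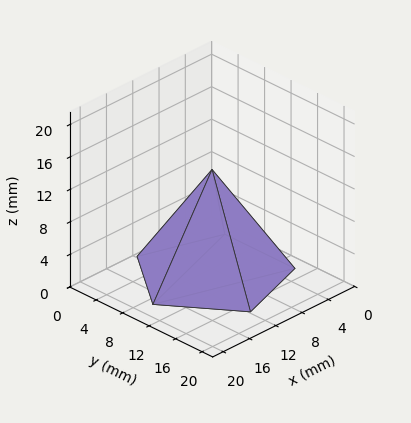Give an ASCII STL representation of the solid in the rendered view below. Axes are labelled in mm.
Reading the render: the shape is a regular 5-sided pyramid, base circumscribed radius ≈ 9 mm, apex at z ≈ 13 mm (dimensions read to the nearest mm from the axis ticks). For the STL, each face is triangulated and given an outward normal.

solid part
  facet normal 0.0000 0.0000 -1.0000
    outer loop
      vertex 1.72 14.29 0.00
      vertex 11.78 17.56 0.00
      vertex 18.00 9.00 0.00
    endloop
  endfacet
  facet normal 0.0000 0.0000 -1.0000
    outer loop
      vertex 1.72 3.71 0.00
      vertex 1.72 14.29 0.00
      vertex 18.00 9.00 0.00
    endloop
  endfacet
  facet normal 0.0000 0.0000 -1.0000
    outer loop
      vertex 11.78 0.44 0.00
      vertex 1.72 3.71 0.00
      vertex 18.00 9.00 0.00
    endloop
  endfacet
  facet normal 0.7058 0.5129 0.4886
    outer loop
      vertex 18.00 9.00 0.00
      vertex 11.78 17.56 0.00
      vertex 9.00 9.00 13.00
    endloop
  endfacet
  facet normal -0.2697 0.8297 0.4887
    outer loop
      vertex 11.78 17.56 0.00
      vertex 1.72 14.29 0.00
      vertex 9.00 9.00 13.00
    endloop
  endfacet
  facet normal -0.8725 0.0000 0.4886
    outer loop
      vertex 1.72 14.29 0.00
      vertex 1.72 3.71 0.00
      vertex 9.00 9.00 13.00
    endloop
  endfacet
  facet normal -0.2697 -0.8297 0.4887
    outer loop
      vertex 1.72 3.71 0.00
      vertex 11.78 0.44 0.00
      vertex 9.00 9.00 13.00
    endloop
  endfacet
  facet normal 0.7058 -0.5129 0.4886
    outer loop
      vertex 11.78 0.44 0.00
      vertex 18.00 9.00 0.00
      vertex 9.00 9.00 13.00
    endloop
  endfacet
endsolid part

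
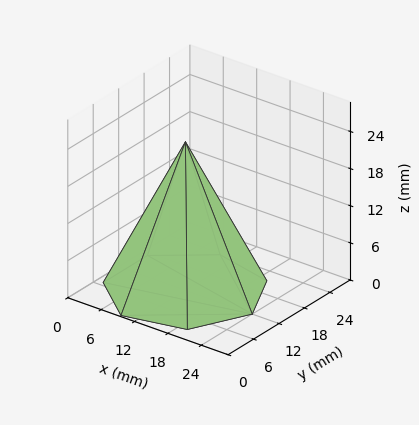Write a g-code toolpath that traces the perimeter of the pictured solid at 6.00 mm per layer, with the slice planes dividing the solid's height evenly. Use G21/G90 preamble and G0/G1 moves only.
Reading the render: the shape is a regular 7-sided pyramid, base circumscribed radius ≈ 12 mm, apex at z ≈ 24 mm (dimensions read to the nearest mm from the axis ticks). For the g-code, the solid's height is divided into equal slices at the stated Δz and each level perimeter traced with G1 moves after a G0 lift.

; perimeter-only toolpath
G21 ; units = mm
G90 ; absolute positioning
G28 ; home
; layer 1
G0 Z6.00
G0 X21.00 Y12.00
G1 X17.61 Y19.04
G1 X10.00 Y20.77
G1 X3.89 Y15.91
G1 X3.89 Y8.09
G1 X10.00 Y3.23
G1 X17.61 Y4.96
G1 X21.00 Y12.00
; layer 2
G0 Z12.00
G0 X18.00 Y12.00
G1 X15.74 Y16.69
G1 X10.66 Y17.85
G1 X6.59 Y14.61
G1 X6.59 Y9.39
G1 X10.66 Y6.15
G1 X15.74 Y7.31
G1 X18.00 Y12.00
; layer 3
G0 Z18.00
G0 X15.00 Y12.00
G1 X13.87 Y14.34
G1 X11.33 Y14.93
G1 X9.30 Y13.30
G1 X9.30 Y10.70
G1 X11.33 Y9.07
G1 X13.87 Y9.65
G1 X15.00 Y12.00
M2 ; end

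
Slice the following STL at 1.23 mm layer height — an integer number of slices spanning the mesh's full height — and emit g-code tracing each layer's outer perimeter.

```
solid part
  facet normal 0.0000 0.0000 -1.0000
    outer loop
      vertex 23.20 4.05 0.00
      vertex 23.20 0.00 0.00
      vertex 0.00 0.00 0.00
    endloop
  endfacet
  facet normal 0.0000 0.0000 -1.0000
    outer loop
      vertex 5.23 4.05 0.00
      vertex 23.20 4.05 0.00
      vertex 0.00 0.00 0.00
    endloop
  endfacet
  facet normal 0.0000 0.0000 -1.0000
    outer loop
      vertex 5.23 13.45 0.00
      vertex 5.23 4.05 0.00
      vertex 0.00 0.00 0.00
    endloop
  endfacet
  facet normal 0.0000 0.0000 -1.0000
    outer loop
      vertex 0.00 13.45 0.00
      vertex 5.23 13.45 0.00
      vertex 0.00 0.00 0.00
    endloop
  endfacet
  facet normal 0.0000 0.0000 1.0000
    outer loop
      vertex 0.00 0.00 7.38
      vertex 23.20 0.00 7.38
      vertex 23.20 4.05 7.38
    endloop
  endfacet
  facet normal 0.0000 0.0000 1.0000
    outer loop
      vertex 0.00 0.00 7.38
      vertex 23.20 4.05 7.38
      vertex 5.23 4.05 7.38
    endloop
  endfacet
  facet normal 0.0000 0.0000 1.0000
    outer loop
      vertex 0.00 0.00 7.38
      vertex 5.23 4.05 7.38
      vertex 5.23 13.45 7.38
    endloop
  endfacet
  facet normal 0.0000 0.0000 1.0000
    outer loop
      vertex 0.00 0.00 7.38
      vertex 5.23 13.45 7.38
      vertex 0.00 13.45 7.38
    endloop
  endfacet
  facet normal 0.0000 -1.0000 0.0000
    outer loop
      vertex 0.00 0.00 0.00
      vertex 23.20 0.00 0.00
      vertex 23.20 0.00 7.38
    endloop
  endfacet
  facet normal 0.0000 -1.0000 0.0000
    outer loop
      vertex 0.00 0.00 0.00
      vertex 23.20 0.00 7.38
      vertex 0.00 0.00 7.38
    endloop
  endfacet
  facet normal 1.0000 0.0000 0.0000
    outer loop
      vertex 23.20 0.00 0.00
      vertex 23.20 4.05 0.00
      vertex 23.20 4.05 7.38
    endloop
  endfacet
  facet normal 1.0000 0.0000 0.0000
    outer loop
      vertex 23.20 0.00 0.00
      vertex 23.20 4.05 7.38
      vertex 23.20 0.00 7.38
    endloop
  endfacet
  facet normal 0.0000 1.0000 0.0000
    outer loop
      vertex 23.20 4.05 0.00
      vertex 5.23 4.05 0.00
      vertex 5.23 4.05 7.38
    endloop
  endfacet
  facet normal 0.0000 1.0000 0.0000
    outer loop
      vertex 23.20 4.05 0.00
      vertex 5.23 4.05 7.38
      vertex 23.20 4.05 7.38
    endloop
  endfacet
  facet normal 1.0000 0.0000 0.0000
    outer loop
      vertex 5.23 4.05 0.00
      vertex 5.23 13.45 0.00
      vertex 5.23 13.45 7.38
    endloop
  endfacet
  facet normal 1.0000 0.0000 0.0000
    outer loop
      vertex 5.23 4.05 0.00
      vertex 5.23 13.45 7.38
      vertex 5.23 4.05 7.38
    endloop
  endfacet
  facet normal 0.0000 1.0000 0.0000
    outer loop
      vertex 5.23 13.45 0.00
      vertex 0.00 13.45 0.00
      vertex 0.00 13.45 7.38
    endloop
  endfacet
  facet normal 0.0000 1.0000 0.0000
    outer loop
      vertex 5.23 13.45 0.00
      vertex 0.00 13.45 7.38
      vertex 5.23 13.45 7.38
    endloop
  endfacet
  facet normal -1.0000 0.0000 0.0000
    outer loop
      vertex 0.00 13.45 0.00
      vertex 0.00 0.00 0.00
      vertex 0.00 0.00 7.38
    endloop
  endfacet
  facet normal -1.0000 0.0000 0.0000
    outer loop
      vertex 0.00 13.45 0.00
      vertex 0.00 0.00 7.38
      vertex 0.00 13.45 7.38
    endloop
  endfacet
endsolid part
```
; perimeter-only toolpath
G21 ; units = mm
G90 ; absolute positioning
G28 ; home
; layer 1
G0 Z1.23
G0 X0.00 Y0.00
G1 X23.20 Y0.00
G1 X23.20 Y4.05
G1 X5.23 Y4.05
G1 X5.23 Y13.45
G1 X0.00 Y13.45
G1 X0.00 Y0.00
; layer 2
G0 Z2.46
G0 X0.00 Y0.00
G1 X23.20 Y0.00
G1 X23.20 Y4.05
G1 X5.23 Y4.05
G1 X5.23 Y13.45
G1 X0.00 Y13.45
G1 X0.00 Y0.00
; layer 3
G0 Z3.69
G0 X0.00 Y0.00
G1 X23.20 Y0.00
G1 X23.20 Y4.05
G1 X5.23 Y4.05
G1 X5.23 Y13.45
G1 X0.00 Y13.45
G1 X0.00 Y0.00
; layer 4
G0 Z4.92
G0 X0.00 Y0.00
G1 X23.20 Y0.00
G1 X23.20 Y4.05
G1 X5.23 Y4.05
G1 X5.23 Y13.45
G1 X0.00 Y13.45
G1 X0.00 Y0.00
; layer 5
G0 Z6.15
G0 X0.00 Y0.00
G1 X23.20 Y0.00
G1 X23.20 Y4.05
G1 X5.23 Y4.05
G1 X5.23 Y13.45
G1 X0.00 Y13.45
G1 X0.00 Y0.00
; layer 6
G0 Z7.38
G0 X0.00 Y0.00
G1 X23.20 Y0.00
G1 X23.20 Y4.05
G1 X5.23 Y4.05
G1 X5.23 Y13.45
G1 X0.00 Y13.45
G1 X0.00 Y0.00
M2 ; end

The solid is an L-shaped prism: outer 23.2 × 13.4 mm, arm thicknesses ≈ 4.05 mm (horizontal) and 5.23 mm (vertical), extruded 7.38 mm in z. Slicing at Δz = 1.23 mm — 6 equal slices spanning the solid's height, so layer i sits at z = i·h/6 — gives 6 non-empty perimeters. Each is a 6-segment closed polygon; G0 lifts to the layer z and rapids to the start vertex, then G1 traces the edges.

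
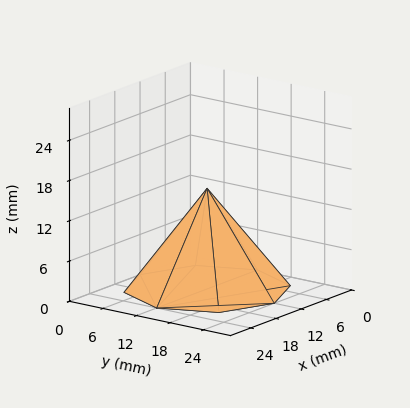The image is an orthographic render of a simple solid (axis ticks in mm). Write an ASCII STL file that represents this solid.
Reading the render: the shape is a regular 8-sided pyramid, base circumscribed radius ≈ 12 mm, apex at z ≈ 15 mm (dimensions read to the nearest mm from the axis ticks). For the STL, each face is triangulated and given an outward normal.

solid part
  facet normal 0.0000 0.0000 -1.0000
    outer loop
      vertex 12.000 24.000 0.000
      vertex 20.485 20.485 0.000
      vertex 24.000 12.000 0.000
    endloop
  endfacet
  facet normal 0.0000 0.0000 -1.0000
    outer loop
      vertex 3.515 20.485 0.000
      vertex 12.000 24.000 0.000
      vertex 24.000 12.000 0.000
    endloop
  endfacet
  facet normal 0.0000 0.0000 -1.0000
    outer loop
      vertex 0.000 12.000 0.000
      vertex 3.515 20.485 0.000
      vertex 24.000 12.000 0.000
    endloop
  endfacet
  facet normal 0.0000 0.0000 -1.0000
    outer loop
      vertex 3.515 3.515 0.000
      vertex 0.000 12.000 0.000
      vertex 24.000 12.000 0.000
    endloop
  endfacet
  facet normal 0.0000 0.0000 -1.0000
    outer loop
      vertex 12.000 0.000 0.000
      vertex 3.515 3.515 0.000
      vertex 24.000 12.000 0.000
    endloop
  endfacet
  facet normal 0.0000 0.0000 -1.0000
    outer loop
      vertex 20.485 3.515 0.000
      vertex 12.000 0.000 0.000
      vertex 24.000 12.000 0.000
    endloop
  endfacet
  facet normal 0.7430 0.3078 0.5944
    outer loop
      vertex 24.000 12.000 0.000
      vertex 20.485 20.485 0.000
      vertex 12.000 12.000 15.000
    endloop
  endfacet
  facet normal 0.3078 0.7430 0.5944
    outer loop
      vertex 20.485 20.485 0.000
      vertex 12.000 24.000 0.000
      vertex 12.000 12.000 15.000
    endloop
  endfacet
  facet normal -0.3078 0.7430 0.5944
    outer loop
      vertex 12.000 24.000 0.000
      vertex 3.515 20.485 0.000
      vertex 12.000 12.000 15.000
    endloop
  endfacet
  facet normal -0.7430 0.3078 0.5944
    outer loop
      vertex 3.515 20.485 0.000
      vertex 0.000 12.000 0.000
      vertex 12.000 12.000 15.000
    endloop
  endfacet
  facet normal -0.7430 -0.3078 0.5944
    outer loop
      vertex 0.000 12.000 0.000
      vertex 3.515 3.515 0.000
      vertex 12.000 12.000 15.000
    endloop
  endfacet
  facet normal -0.3078 -0.7430 0.5944
    outer loop
      vertex 3.515 3.515 0.000
      vertex 12.000 0.000 0.000
      vertex 12.000 12.000 15.000
    endloop
  endfacet
  facet normal 0.3078 -0.7430 0.5944
    outer loop
      vertex 12.000 0.000 0.000
      vertex 20.485 3.515 0.000
      vertex 12.000 12.000 15.000
    endloop
  endfacet
  facet normal 0.7430 -0.3078 0.5944
    outer loop
      vertex 20.485 3.515 0.000
      vertex 24.000 12.000 0.000
      vertex 12.000 12.000 15.000
    endloop
  endfacet
endsolid part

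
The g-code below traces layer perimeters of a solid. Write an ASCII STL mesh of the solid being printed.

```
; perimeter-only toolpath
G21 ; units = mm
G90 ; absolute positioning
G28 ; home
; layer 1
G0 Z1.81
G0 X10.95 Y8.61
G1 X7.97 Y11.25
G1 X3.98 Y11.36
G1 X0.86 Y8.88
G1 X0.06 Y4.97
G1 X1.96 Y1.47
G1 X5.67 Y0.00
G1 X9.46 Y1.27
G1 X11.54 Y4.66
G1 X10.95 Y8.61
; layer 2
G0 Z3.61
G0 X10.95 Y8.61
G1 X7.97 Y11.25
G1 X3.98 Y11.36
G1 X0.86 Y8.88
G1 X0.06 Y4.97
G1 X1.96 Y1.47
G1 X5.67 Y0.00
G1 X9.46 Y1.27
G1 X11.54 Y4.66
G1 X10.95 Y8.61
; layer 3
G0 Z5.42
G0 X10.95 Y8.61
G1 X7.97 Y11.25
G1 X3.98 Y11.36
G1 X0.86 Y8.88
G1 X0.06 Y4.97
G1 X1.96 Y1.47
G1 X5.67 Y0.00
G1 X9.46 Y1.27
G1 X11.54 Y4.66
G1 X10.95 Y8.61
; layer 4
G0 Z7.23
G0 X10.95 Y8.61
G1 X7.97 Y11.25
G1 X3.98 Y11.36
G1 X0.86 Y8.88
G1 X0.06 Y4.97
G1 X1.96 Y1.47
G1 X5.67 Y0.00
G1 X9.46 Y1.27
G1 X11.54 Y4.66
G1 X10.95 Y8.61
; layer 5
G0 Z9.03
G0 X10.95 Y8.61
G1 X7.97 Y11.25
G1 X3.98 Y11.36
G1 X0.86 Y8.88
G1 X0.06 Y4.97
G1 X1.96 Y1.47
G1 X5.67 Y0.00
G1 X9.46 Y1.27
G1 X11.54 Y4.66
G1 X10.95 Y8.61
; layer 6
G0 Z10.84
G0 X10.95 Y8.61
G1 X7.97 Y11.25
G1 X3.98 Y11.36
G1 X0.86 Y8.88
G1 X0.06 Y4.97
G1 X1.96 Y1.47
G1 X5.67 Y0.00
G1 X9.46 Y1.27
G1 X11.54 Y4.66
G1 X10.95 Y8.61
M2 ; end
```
solid part
  facet normal 0.0000 0.0000 -1.0000
    outer loop
      vertex 3.98 11.36 0.00
      vertex 7.97 11.25 0.00
      vertex 10.95 8.61 0.00
    endloop
  endfacet
  facet normal 0.0000 0.0000 -1.0000
    outer loop
      vertex 0.86 8.88 0.00
      vertex 3.98 11.36 0.00
      vertex 10.95 8.61 0.00
    endloop
  endfacet
  facet normal 0.0000 0.0000 -1.0000
    outer loop
      vertex 0.06 4.97 0.00
      vertex 0.86 8.88 0.00
      vertex 10.95 8.61 0.00
    endloop
  endfacet
  facet normal 0.0000 0.0000 -1.0000
    outer loop
      vertex 1.96 1.47 0.00
      vertex 0.06 4.97 0.00
      vertex 10.95 8.61 0.00
    endloop
  endfacet
  facet normal 0.0000 0.0000 -1.0000
    outer loop
      vertex 5.67 0.00 0.00
      vertex 1.96 1.47 0.00
      vertex 10.95 8.61 0.00
    endloop
  endfacet
  facet normal 0.0000 0.0000 -1.0000
    outer loop
      vertex 9.46 1.27 0.00
      vertex 5.67 0.00 0.00
      vertex 10.95 8.61 0.00
    endloop
  endfacet
  facet normal 0.0000 0.0000 -1.0000
    outer loop
      vertex 11.54 4.66 0.00
      vertex 9.46 1.27 0.00
      vertex 10.95 8.61 0.00
    endloop
  endfacet
  facet normal 0.0000 0.0000 1.0000
    outer loop
      vertex 10.95 8.61 10.84
      vertex 7.97 11.25 10.84
      vertex 3.98 11.36 10.84
    endloop
  endfacet
  facet normal 0.0000 0.0000 1.0000
    outer loop
      vertex 10.95 8.61 10.84
      vertex 3.98 11.36 10.84
      vertex 0.86 8.88 10.84
    endloop
  endfacet
  facet normal 0.0000 0.0000 1.0000
    outer loop
      vertex 10.95 8.61 10.84
      vertex 0.86 8.88 10.84
      vertex 0.06 4.97 10.84
    endloop
  endfacet
  facet normal 0.0000 0.0000 1.0000
    outer loop
      vertex 10.95 8.61 10.84
      vertex 0.06 4.97 10.84
      vertex 1.96 1.47 10.84
    endloop
  endfacet
  facet normal 0.0000 0.0000 1.0000
    outer loop
      vertex 10.95 8.61 10.84
      vertex 1.96 1.47 10.84
      vertex 5.67 0.00 10.84
    endloop
  endfacet
  facet normal 0.0000 0.0000 1.0000
    outer loop
      vertex 10.95 8.61 10.84
      vertex 5.67 0.00 10.84
      vertex 9.46 1.27 10.84
    endloop
  endfacet
  facet normal 0.0000 0.0000 1.0000
    outer loop
      vertex 10.95 8.61 10.84
      vertex 9.46 1.27 10.84
      vertex 11.54 4.66 10.84
    endloop
  endfacet
  facet normal 0.6631 0.7485 0.0000
    outer loop
      vertex 10.95 8.61 0.00
      vertex 7.97 11.25 0.00
      vertex 7.97 11.25 10.84
    endloop
  endfacet
  facet normal 0.6631 0.7485 0.0000
    outer loop
      vertex 10.95 8.61 0.00
      vertex 7.97 11.25 10.84
      vertex 10.95 8.61 10.84
    endloop
  endfacet
  facet normal 0.0276 0.9996 0.0000
    outer loop
      vertex 7.97 11.25 0.00
      vertex 3.98 11.36 0.00
      vertex 3.98 11.36 10.84
    endloop
  endfacet
  facet normal 0.0276 0.9996 0.0000
    outer loop
      vertex 7.97 11.25 0.00
      vertex 3.98 11.36 10.84
      vertex 7.97 11.25 10.84
    endloop
  endfacet
  facet normal -0.6222 0.7828 0.0000
    outer loop
      vertex 3.98 11.36 0.00
      vertex 0.86 8.88 0.00
      vertex 0.86 8.88 10.84
    endloop
  endfacet
  facet normal -0.6222 0.7828 0.0000
    outer loop
      vertex 3.98 11.36 0.00
      vertex 0.86 8.88 10.84
      vertex 3.98 11.36 10.84
    endloop
  endfacet
  facet normal -0.9797 0.2005 0.0000
    outer loop
      vertex 0.86 8.88 0.00
      vertex 0.06 4.97 0.00
      vertex 0.06 4.97 10.84
    endloop
  endfacet
  facet normal -0.9797 0.2005 0.0000
    outer loop
      vertex 0.86 8.88 0.00
      vertex 0.06 4.97 10.84
      vertex 0.86 8.88 10.84
    endloop
  endfacet
  facet normal -0.8789 -0.4771 0.0000
    outer loop
      vertex 0.06 4.97 0.00
      vertex 1.96 1.47 0.00
      vertex 1.96 1.47 10.84
    endloop
  endfacet
  facet normal -0.8789 -0.4771 0.0000
    outer loop
      vertex 0.06 4.97 0.00
      vertex 1.96 1.47 10.84
      vertex 0.06 4.97 10.84
    endloop
  endfacet
  facet normal -0.3684 -0.9297 0.0000
    outer loop
      vertex 1.96 1.47 0.00
      vertex 5.67 0.00 0.00
      vertex 5.67 0.00 10.84
    endloop
  endfacet
  facet normal -0.3684 -0.9297 0.0000
    outer loop
      vertex 1.96 1.47 0.00
      vertex 5.67 0.00 10.84
      vertex 1.96 1.47 10.84
    endloop
  endfacet
  facet normal 0.3177 -0.9482 0.0000
    outer loop
      vertex 5.67 0.00 0.00
      vertex 9.46 1.27 0.00
      vertex 9.46 1.27 10.84
    endloop
  endfacet
  facet normal 0.3177 -0.9482 0.0000
    outer loop
      vertex 5.67 0.00 0.00
      vertex 9.46 1.27 10.84
      vertex 5.67 0.00 10.84
    endloop
  endfacet
  facet normal 0.8523 -0.5230 0.0000
    outer loop
      vertex 9.46 1.27 0.00
      vertex 11.54 4.66 0.00
      vertex 11.54 4.66 10.84
    endloop
  endfacet
  facet normal 0.8523 -0.5230 0.0000
    outer loop
      vertex 9.46 1.27 0.00
      vertex 11.54 4.66 10.84
      vertex 9.46 1.27 10.84
    endloop
  endfacet
  facet normal 0.9890 0.1477 0.0000
    outer loop
      vertex 11.54 4.66 0.00
      vertex 10.95 8.61 0.00
      vertex 10.95 8.61 10.84
    endloop
  endfacet
  facet normal 0.9890 0.1477 0.0000
    outer loop
      vertex 11.54 4.66 0.00
      vertex 10.95 8.61 10.84
      vertex 11.54 4.66 10.84
    endloop
  endfacet
endsolid part

The G0 Z moves step by Δz≈1.81 mm. Every layer's G1 loop is the same polygon, so the solid is a straight extrusion of it from z=0 to z≈10.8. Closing with flat bottom and top caps and triangulating gives 32 facets — a regular 9-sided prism (a cylinder approximated with 9 flat sides), circumscribed radius ≈ 5.83 mm, height ≈ 10.8 mm.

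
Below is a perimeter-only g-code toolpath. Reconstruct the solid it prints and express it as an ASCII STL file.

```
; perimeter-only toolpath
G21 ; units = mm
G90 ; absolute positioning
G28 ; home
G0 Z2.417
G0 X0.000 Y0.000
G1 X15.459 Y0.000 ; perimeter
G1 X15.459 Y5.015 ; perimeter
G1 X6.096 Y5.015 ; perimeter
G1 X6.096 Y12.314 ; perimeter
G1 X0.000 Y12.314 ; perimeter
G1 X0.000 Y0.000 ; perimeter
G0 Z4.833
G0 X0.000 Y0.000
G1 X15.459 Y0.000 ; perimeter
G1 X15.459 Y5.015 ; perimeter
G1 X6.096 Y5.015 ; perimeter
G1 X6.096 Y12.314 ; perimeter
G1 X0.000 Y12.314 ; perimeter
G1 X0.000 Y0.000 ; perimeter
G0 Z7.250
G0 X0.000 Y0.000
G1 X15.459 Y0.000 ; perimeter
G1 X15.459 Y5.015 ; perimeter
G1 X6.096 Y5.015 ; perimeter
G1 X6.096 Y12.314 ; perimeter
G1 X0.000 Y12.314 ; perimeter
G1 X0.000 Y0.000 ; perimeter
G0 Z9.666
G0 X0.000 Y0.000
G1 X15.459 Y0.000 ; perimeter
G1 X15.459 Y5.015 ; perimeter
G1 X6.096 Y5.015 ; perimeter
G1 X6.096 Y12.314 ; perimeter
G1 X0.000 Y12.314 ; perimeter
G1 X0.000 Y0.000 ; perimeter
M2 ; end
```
solid part
  facet normal 0.0000 0.0000 -1.0000
    outer loop
      vertex 15.459 5.015 0.000
      vertex 15.459 0.000 0.000
      vertex 0.000 0.000 0.000
    endloop
  endfacet
  facet normal 0.0000 0.0000 -1.0000
    outer loop
      vertex 6.096 5.015 0.000
      vertex 15.459 5.015 0.000
      vertex 0.000 0.000 0.000
    endloop
  endfacet
  facet normal 0.0000 0.0000 -1.0000
    outer loop
      vertex 6.096 12.314 0.000
      vertex 6.096 5.015 0.000
      vertex 0.000 0.000 0.000
    endloop
  endfacet
  facet normal 0.0000 0.0000 -1.0000
    outer loop
      vertex 0.000 12.314 0.000
      vertex 6.096 12.314 0.000
      vertex 0.000 0.000 0.000
    endloop
  endfacet
  facet normal 0.0000 0.0000 1.0000
    outer loop
      vertex 0.000 0.000 9.666
      vertex 15.459 0.000 9.666
      vertex 15.459 5.015 9.666
    endloop
  endfacet
  facet normal 0.0000 0.0000 1.0000
    outer loop
      vertex 0.000 0.000 9.666
      vertex 15.459 5.015 9.666
      vertex 6.096 5.015 9.666
    endloop
  endfacet
  facet normal 0.0000 0.0000 1.0000
    outer loop
      vertex 0.000 0.000 9.666
      vertex 6.096 5.015 9.666
      vertex 6.096 12.314 9.666
    endloop
  endfacet
  facet normal 0.0000 0.0000 1.0000
    outer loop
      vertex 0.000 0.000 9.666
      vertex 6.096 12.314 9.666
      vertex 0.000 12.314 9.666
    endloop
  endfacet
  facet normal 0.0000 -1.0000 0.0000
    outer loop
      vertex 0.000 0.000 0.000
      vertex 15.459 0.000 0.000
      vertex 15.459 0.000 9.666
    endloop
  endfacet
  facet normal 0.0000 -1.0000 0.0000
    outer loop
      vertex 0.000 0.000 0.000
      vertex 15.459 0.000 9.666
      vertex 0.000 0.000 9.666
    endloop
  endfacet
  facet normal 1.0000 0.0000 0.0000
    outer loop
      vertex 15.459 0.000 0.000
      vertex 15.459 5.015 0.000
      vertex 15.459 5.015 9.666
    endloop
  endfacet
  facet normal 1.0000 0.0000 0.0000
    outer loop
      vertex 15.459 0.000 0.000
      vertex 15.459 5.015 9.666
      vertex 15.459 0.000 9.666
    endloop
  endfacet
  facet normal 0.0000 1.0000 0.0000
    outer loop
      vertex 15.459 5.015 0.000
      vertex 6.096 5.015 0.000
      vertex 6.096 5.015 9.666
    endloop
  endfacet
  facet normal 0.0000 1.0000 0.0000
    outer loop
      vertex 15.459 5.015 0.000
      vertex 6.096 5.015 9.666
      vertex 15.459 5.015 9.666
    endloop
  endfacet
  facet normal 1.0000 0.0000 0.0000
    outer loop
      vertex 6.096 5.015 0.000
      vertex 6.096 12.314 0.000
      vertex 6.096 12.314 9.666
    endloop
  endfacet
  facet normal 1.0000 0.0000 0.0000
    outer loop
      vertex 6.096 5.015 0.000
      vertex 6.096 12.314 9.666
      vertex 6.096 5.015 9.666
    endloop
  endfacet
  facet normal 0.0000 1.0000 0.0000
    outer loop
      vertex 6.096 12.314 0.000
      vertex 0.000 12.314 0.000
      vertex 0.000 12.314 9.666
    endloop
  endfacet
  facet normal 0.0000 1.0000 0.0000
    outer loop
      vertex 6.096 12.314 0.000
      vertex 0.000 12.314 9.666
      vertex 6.096 12.314 9.666
    endloop
  endfacet
  facet normal -1.0000 0.0000 0.0000
    outer loop
      vertex 0.000 12.314 0.000
      vertex 0.000 0.000 0.000
      vertex 0.000 0.000 9.666
    endloop
  endfacet
  facet normal -1.0000 0.0000 0.0000
    outer loop
      vertex 0.000 12.314 0.000
      vertex 0.000 0.000 9.666
      vertex 0.000 12.314 9.666
    endloop
  endfacet
endsolid part

The G0 Z moves step by Δz≈2.417 mm. Every layer's G1 loop is the same polygon, so the solid is a straight extrusion of it from z=0 to z≈9.67. Closing with flat bottom and top caps and triangulating gives 20 facets — an L-shaped prism: outer 15.5 × 12.3 mm, arm thicknesses ≈ 5.01 mm (horizontal) and 6.1 mm (vertical), extruded 9.67 mm in z.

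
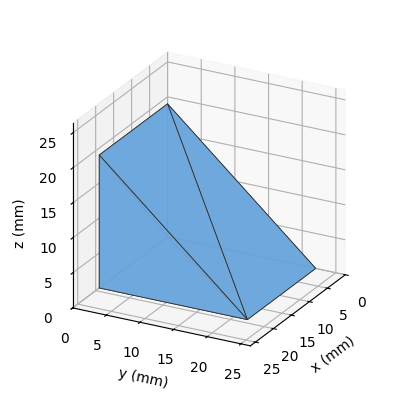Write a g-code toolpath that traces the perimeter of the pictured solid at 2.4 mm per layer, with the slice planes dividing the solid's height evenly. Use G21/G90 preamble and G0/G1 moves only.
Reading the render: the shape is a wedge (ramp): 19 × 22 mm base, rising to 19 mm along the y=0 edge and sloping linearly to z=0 at y=22 (dimensions read to the nearest mm from the axis ticks). For the g-code, the solid's height is divided into equal slices at the stated Δz and each level perimeter traced with G1 moves after a G0 lift.

; perimeter-only toolpath
G21 ; units = mm
G90 ; absolute positioning
G28 ; home
; layer 1
G0 Z2.4
G0 X0.0 Y0.0
G1 X19.0 Y0.0
G1 X19.0 Y19.2
G1 X0.0 Y19.2
G1 X0.0 Y0.0
; layer 2
G0 Z4.8
G0 X0.0 Y0.0
G1 X19.0 Y0.0
G1 X19.0 Y16.5
G1 X0.0 Y16.5
G1 X0.0 Y0.0
; layer 3
G0 Z7.1
G0 X0.0 Y0.0
G1 X19.0 Y0.0
G1 X19.0 Y13.8
G1 X0.0 Y13.8
G1 X0.0 Y0.0
; layer 4
G0 Z9.5
G0 X0.0 Y0.0
G1 X19.0 Y0.0
G1 X19.0 Y11.0
G1 X0.0 Y11.0
G1 X0.0 Y0.0
; layer 5
G0 Z11.9
G0 X0.0 Y0.0
G1 X19.0 Y0.0
G1 X19.0 Y8.2
G1 X0.0 Y8.2
G1 X0.0 Y0.0
; layer 6
G0 Z14.2
G0 X0.0 Y0.0
G1 X19.0 Y0.0
G1 X19.0 Y5.5
G1 X0.0 Y5.5
G1 X0.0 Y0.0
; layer 7
G0 Z16.6
G0 X0.0 Y0.0
G1 X19.0 Y0.0
G1 X19.0 Y2.8
G1 X0.0 Y2.8
G1 X0.0 Y0.0
M2 ; end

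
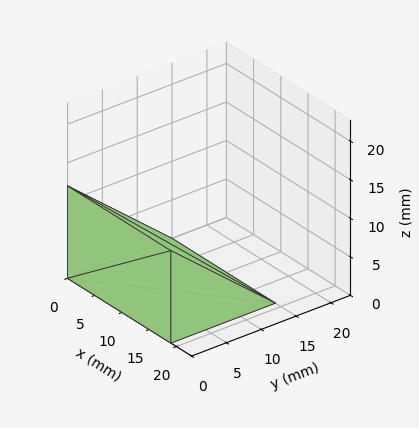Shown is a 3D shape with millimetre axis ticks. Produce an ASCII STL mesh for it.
Reading the render: the shape is a wedge (ramp): 19 × 15 mm base, rising to 12 mm along the y=0 edge and sloping linearly to z=0 at y=15 (dimensions read to the nearest mm from the axis ticks). For the STL, each face is triangulated and given an outward normal.

solid part
  facet normal 0.0000 0.0000 -1.0000
    outer loop
      vertex 19.000 15.000 0.000
      vertex 19.000 0.000 0.000
      vertex 0.000 0.000 0.000
    endloop
  endfacet
  facet normal 0.0000 0.0000 -1.0000
    outer loop
      vertex 0.000 15.000 0.000
      vertex 19.000 15.000 0.000
      vertex 0.000 0.000 0.000
    endloop
  endfacet
  facet normal 0.0000 -1.0000 0.0000
    outer loop
      vertex 0.000 0.000 0.000
      vertex 19.000 0.000 0.000
      vertex 19.000 0.000 12.000
    endloop
  endfacet
  facet normal 0.0000 -1.0000 0.0000
    outer loop
      vertex 0.000 0.000 0.000
      vertex 19.000 0.000 12.000
      vertex 0.000 0.000 12.000
    endloop
  endfacet
  facet normal 0.0000 0.6247 0.7809
    outer loop
      vertex 0.000 0.000 12.000
      vertex 19.000 0.000 12.000
      vertex 19.000 15.000 0.000
    endloop
  endfacet
  facet normal 0.0000 0.6247 0.7809
    outer loop
      vertex 0.000 0.000 12.000
      vertex 19.000 15.000 0.000
      vertex 0.000 15.000 0.000
    endloop
  endfacet
  facet normal -1.0000 0.0000 0.0000
    outer loop
      vertex 0.000 0.000 12.000
      vertex 0.000 15.000 0.000
      vertex 0.000 0.000 0.000
    endloop
  endfacet
  facet normal 1.0000 0.0000 0.0000
    outer loop
      vertex 19.000 0.000 0.000
      vertex 19.000 15.000 0.000
      vertex 19.000 0.000 12.000
    endloop
  endfacet
endsolid part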